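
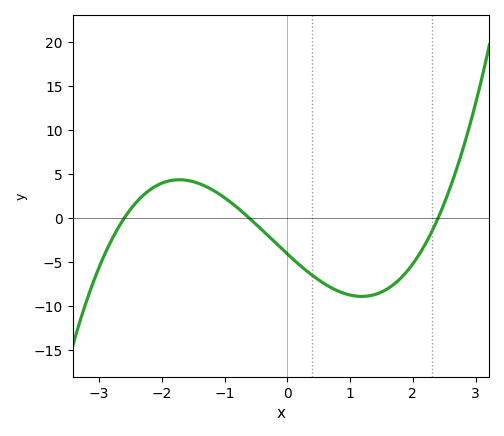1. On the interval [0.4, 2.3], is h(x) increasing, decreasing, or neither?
neither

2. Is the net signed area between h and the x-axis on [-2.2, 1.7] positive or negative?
negative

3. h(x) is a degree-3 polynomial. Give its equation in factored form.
y = 1.08(x + 2.6)(x + 0.6)(x - 2.4)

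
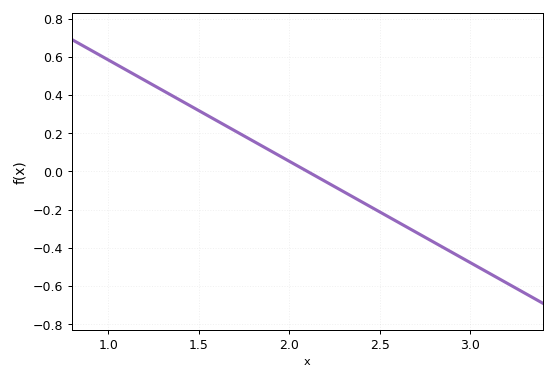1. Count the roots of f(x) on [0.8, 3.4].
1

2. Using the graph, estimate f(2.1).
0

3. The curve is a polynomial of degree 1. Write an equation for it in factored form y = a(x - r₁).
y = -0.53(x - 2.1)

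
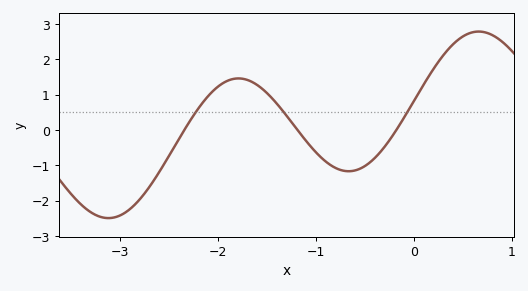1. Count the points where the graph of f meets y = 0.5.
3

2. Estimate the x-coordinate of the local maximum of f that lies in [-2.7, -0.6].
-1.8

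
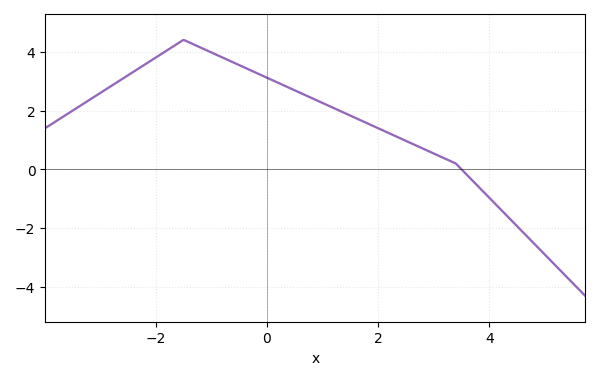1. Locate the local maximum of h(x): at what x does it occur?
-1.4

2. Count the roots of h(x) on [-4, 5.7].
1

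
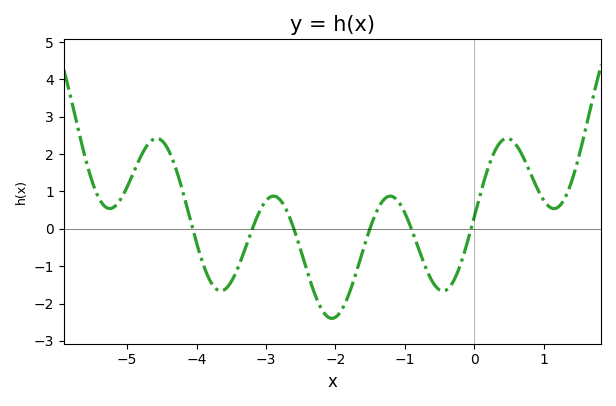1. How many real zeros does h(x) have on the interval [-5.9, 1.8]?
6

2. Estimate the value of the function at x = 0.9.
1.1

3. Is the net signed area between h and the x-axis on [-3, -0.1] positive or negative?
negative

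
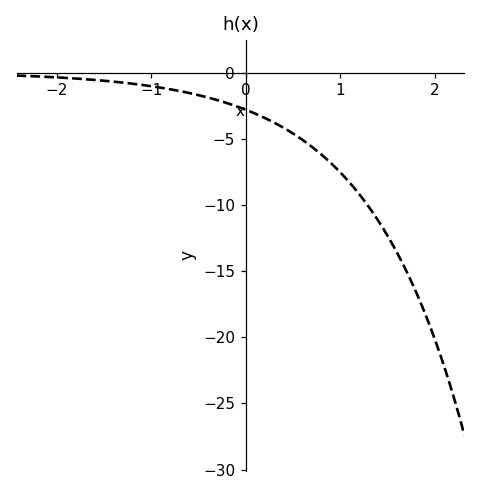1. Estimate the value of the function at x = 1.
-7.55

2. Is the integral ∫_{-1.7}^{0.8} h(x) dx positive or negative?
negative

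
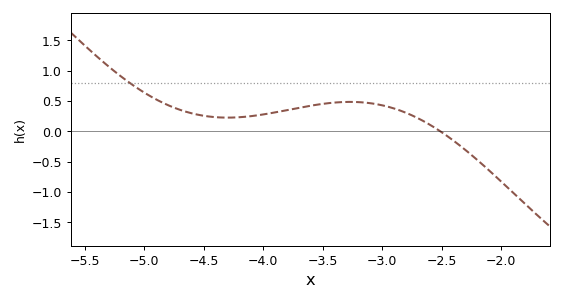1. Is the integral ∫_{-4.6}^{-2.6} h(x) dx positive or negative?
positive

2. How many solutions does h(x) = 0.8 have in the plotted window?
1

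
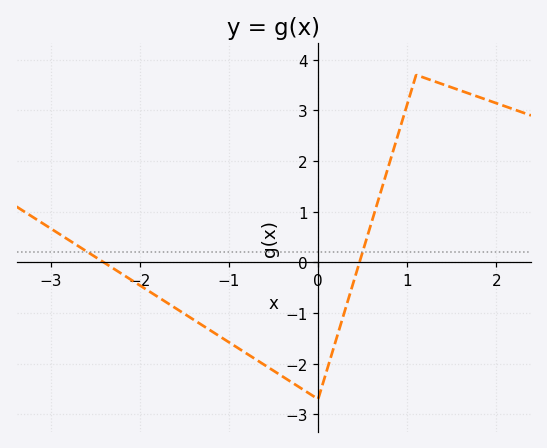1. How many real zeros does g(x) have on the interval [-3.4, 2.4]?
2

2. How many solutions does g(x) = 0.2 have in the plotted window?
2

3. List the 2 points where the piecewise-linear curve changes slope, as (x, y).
(0, -2.7); (1.1, 3.7)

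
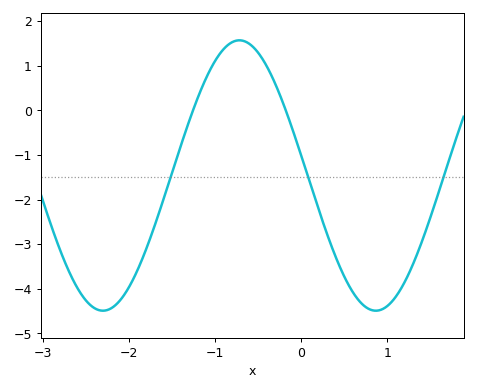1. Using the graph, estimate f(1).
-4.39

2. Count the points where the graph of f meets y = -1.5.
3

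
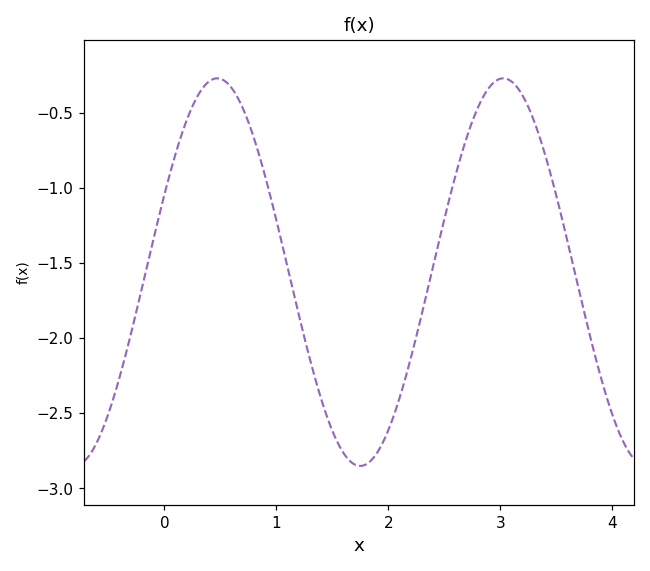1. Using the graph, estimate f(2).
-2.61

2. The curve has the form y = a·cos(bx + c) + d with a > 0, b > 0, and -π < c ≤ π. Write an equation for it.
y = 1.29cos(2.46x - 1.16) - 1.56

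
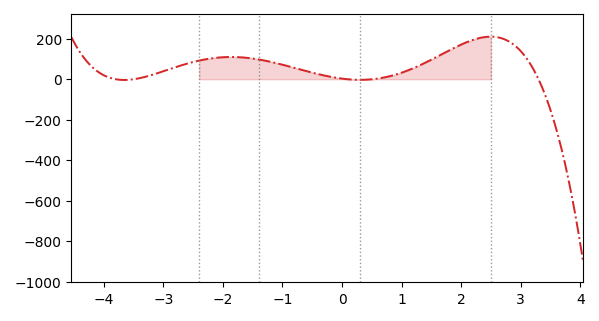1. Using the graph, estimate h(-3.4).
0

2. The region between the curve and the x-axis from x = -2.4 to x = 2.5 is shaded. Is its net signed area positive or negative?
positive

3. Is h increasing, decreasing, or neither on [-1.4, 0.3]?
decreasing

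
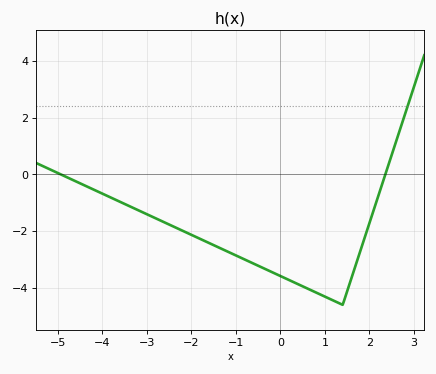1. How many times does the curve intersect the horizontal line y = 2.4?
1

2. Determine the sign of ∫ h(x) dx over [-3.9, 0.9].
negative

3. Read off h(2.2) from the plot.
-0.8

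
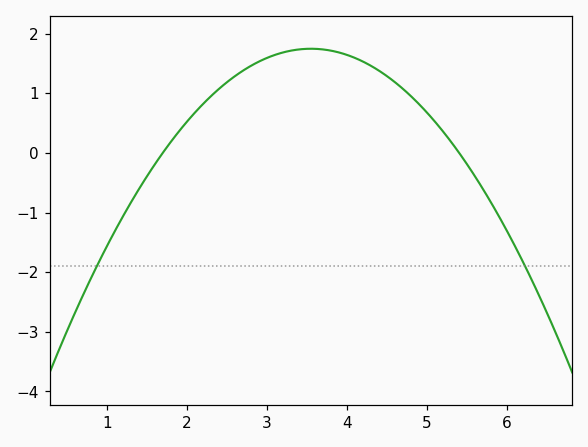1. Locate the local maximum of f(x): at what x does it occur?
3.55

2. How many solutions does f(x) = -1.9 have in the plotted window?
2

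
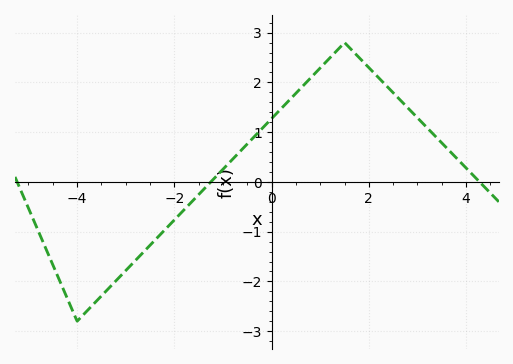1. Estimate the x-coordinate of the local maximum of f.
1.4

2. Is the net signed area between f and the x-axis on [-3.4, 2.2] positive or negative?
positive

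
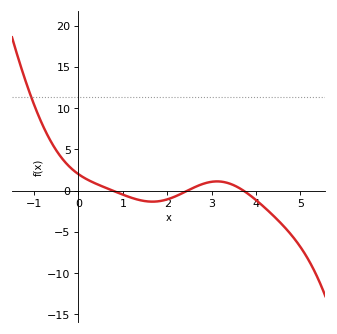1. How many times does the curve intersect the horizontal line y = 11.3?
1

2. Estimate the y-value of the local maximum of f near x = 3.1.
1.12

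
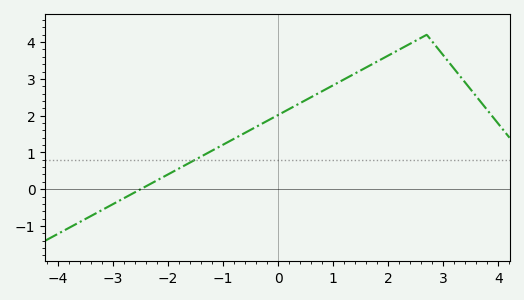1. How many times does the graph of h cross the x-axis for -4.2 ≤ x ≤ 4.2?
1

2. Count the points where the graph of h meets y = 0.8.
1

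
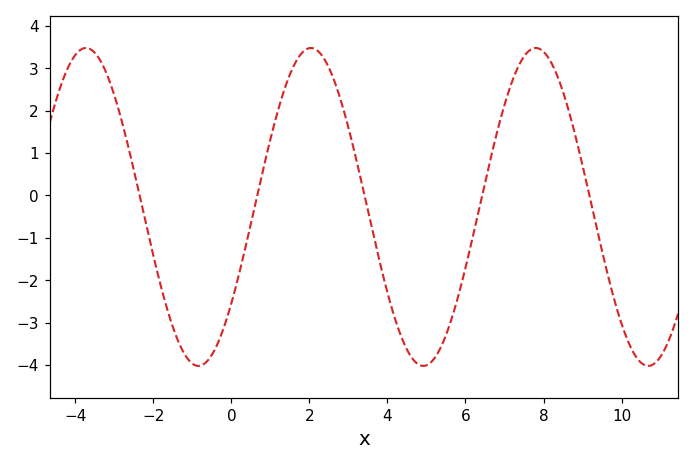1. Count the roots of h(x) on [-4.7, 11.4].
5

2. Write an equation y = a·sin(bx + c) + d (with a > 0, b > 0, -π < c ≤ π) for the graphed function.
y = 3.75sin(1.09x - 0.65) - 0.27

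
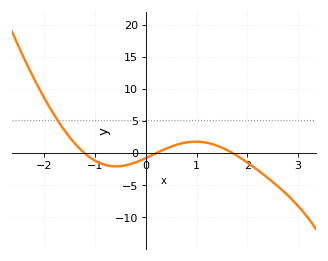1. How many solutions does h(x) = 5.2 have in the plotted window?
1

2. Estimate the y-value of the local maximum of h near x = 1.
1.8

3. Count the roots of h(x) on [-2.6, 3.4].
3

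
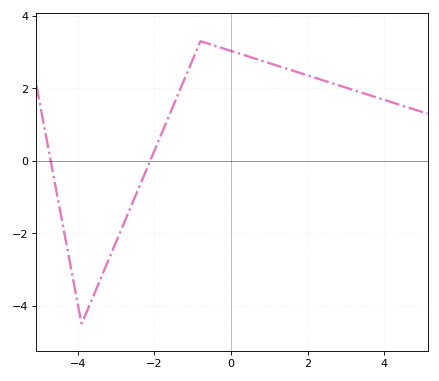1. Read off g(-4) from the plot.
-4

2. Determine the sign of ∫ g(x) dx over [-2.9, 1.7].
positive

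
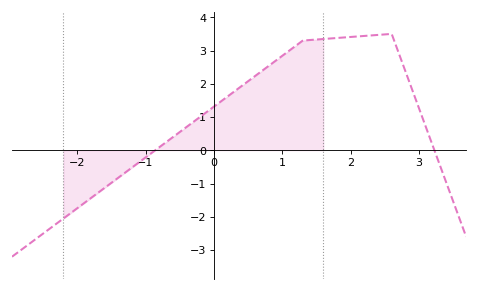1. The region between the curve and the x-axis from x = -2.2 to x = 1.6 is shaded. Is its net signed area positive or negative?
positive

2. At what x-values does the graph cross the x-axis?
-0.9, 3.2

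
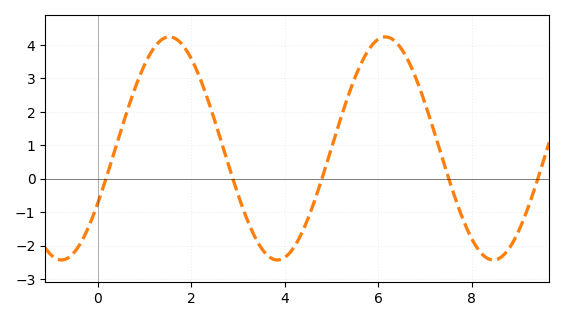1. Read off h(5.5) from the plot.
3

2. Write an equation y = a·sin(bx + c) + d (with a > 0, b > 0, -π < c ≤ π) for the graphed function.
y = 3.33sin(1.4x - 0.51) + 0.9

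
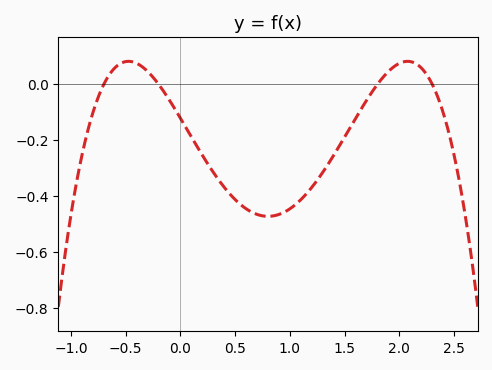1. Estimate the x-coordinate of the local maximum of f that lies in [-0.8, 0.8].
-0.5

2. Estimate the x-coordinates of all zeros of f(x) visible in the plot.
-0.7, -0.2, 1.8, 2.3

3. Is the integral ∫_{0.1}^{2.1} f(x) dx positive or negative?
negative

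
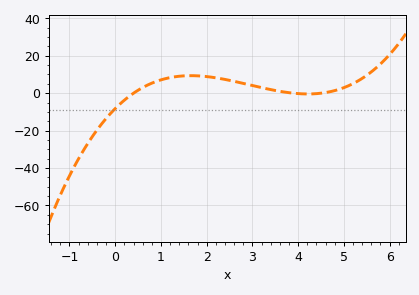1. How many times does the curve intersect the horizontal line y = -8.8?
1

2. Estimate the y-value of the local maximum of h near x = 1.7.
10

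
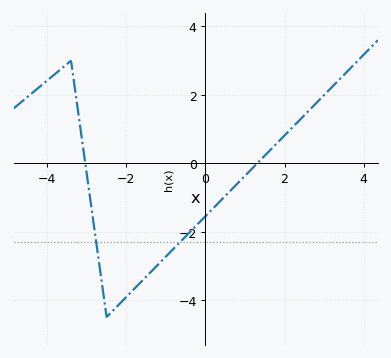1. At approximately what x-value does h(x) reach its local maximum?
-3.4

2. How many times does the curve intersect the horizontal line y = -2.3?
2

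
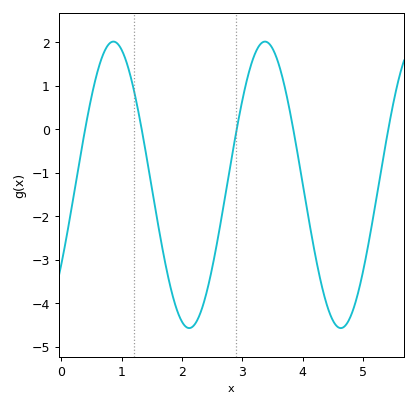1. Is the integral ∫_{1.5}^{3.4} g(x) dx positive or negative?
negative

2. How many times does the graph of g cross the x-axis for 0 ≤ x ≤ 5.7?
5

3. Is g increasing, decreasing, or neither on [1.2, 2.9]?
neither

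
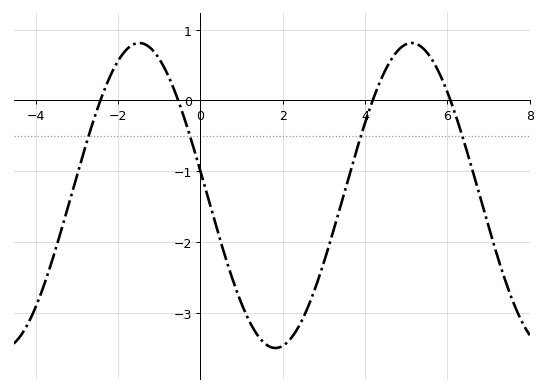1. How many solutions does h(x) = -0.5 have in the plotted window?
4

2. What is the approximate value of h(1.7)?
-3.5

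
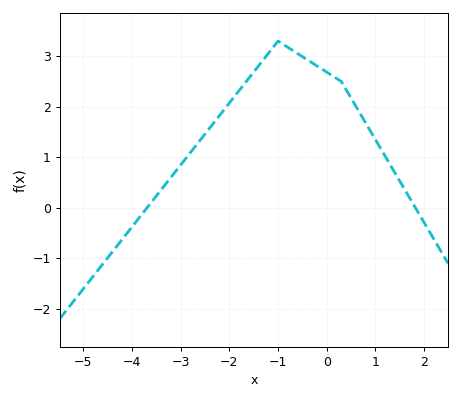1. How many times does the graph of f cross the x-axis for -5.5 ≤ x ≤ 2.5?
2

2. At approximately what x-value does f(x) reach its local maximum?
-0.998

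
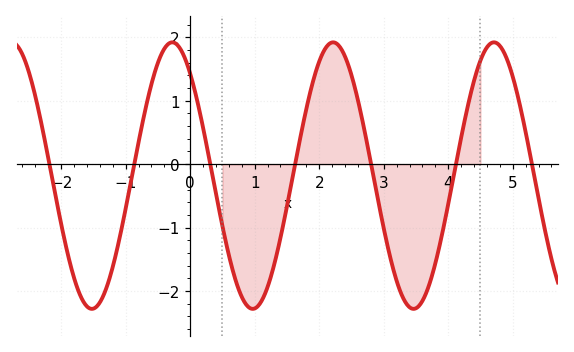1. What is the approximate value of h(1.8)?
0.9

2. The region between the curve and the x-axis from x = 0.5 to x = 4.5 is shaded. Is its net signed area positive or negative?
negative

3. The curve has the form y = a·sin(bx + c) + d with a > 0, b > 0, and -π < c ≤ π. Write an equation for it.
y = 2.1sin(2.5x + 2.3) - 0.18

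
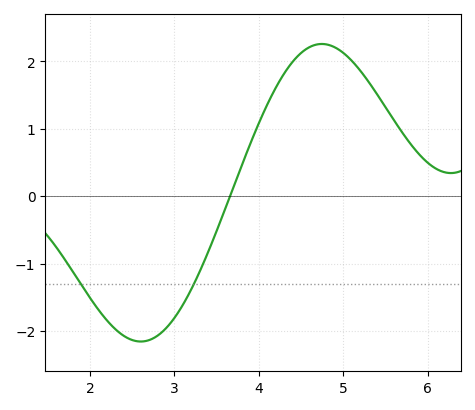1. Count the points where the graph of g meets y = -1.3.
2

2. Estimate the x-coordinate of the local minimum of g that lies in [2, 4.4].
2.6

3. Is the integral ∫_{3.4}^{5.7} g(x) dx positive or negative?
positive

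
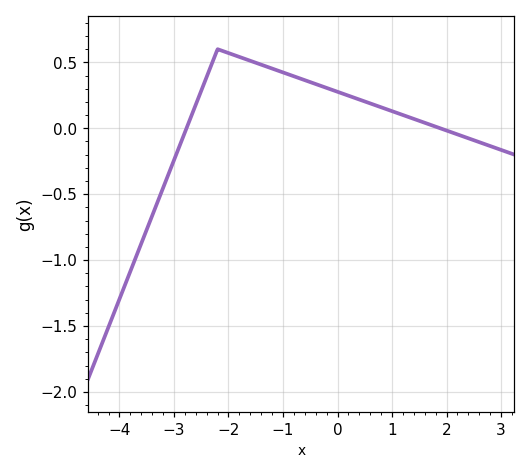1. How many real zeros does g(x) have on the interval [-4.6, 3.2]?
2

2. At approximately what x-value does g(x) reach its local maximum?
-2.2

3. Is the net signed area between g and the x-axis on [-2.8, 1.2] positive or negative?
positive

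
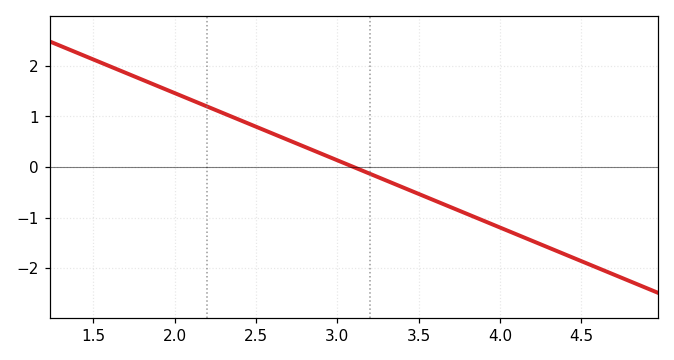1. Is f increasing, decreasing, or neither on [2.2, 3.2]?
decreasing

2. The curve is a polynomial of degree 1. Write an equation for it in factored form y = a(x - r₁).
y = -1.33(x - 3.1)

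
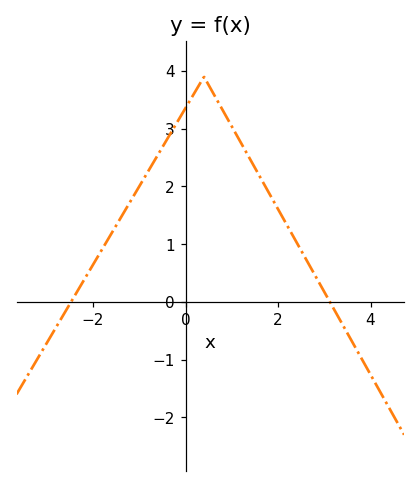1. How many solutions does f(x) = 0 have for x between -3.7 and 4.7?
2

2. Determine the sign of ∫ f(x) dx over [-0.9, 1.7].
positive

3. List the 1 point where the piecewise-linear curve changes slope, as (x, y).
(0.4, 3.9)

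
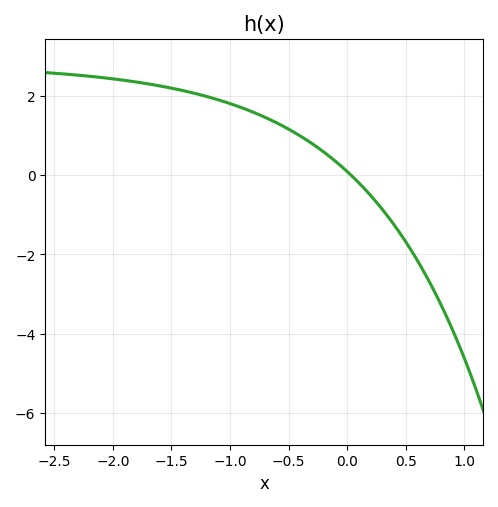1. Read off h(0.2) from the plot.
-0.6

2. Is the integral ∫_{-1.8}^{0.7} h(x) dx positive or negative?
positive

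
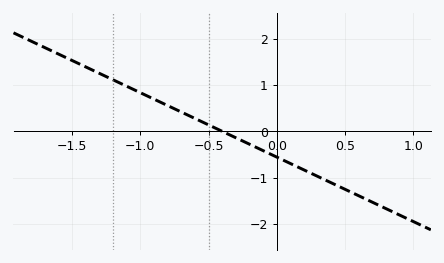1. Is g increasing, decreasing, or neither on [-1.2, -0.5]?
decreasing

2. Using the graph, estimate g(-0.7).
0.417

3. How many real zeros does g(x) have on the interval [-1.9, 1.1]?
1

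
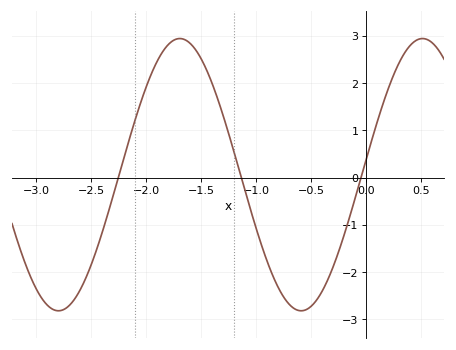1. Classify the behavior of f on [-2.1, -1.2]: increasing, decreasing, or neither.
neither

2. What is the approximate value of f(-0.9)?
-1.79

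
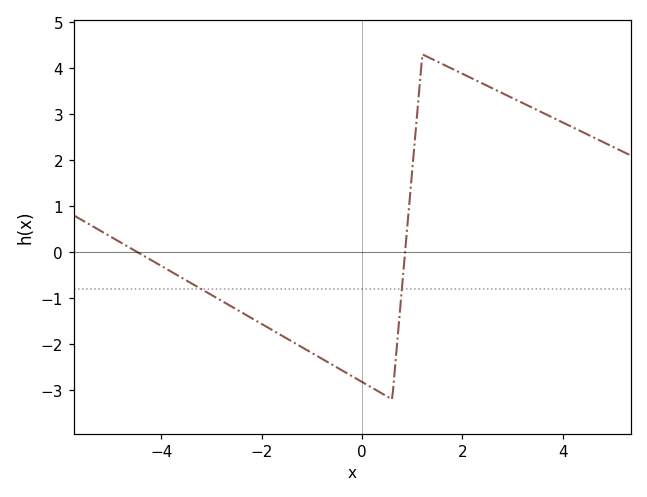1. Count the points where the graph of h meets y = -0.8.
2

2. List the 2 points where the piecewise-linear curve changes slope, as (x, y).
(0.6, -3.2); (1.2, 4.3)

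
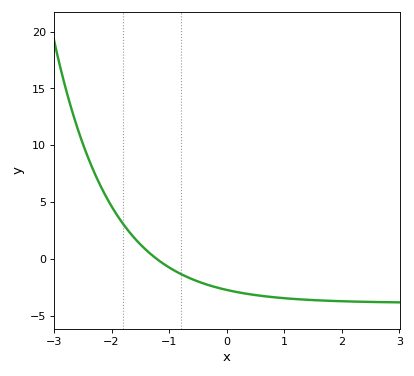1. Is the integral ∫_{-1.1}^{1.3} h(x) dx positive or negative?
negative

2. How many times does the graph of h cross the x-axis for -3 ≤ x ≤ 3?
1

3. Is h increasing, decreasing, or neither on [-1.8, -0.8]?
decreasing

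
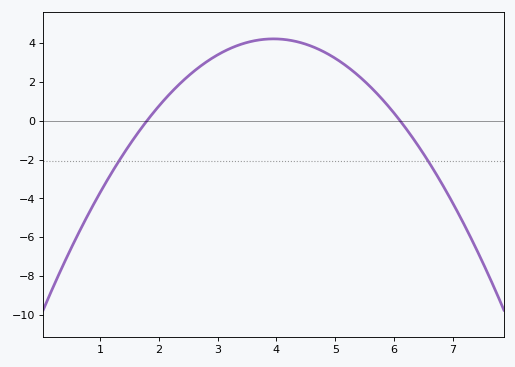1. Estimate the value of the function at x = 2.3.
1.73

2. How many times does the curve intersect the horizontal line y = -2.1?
2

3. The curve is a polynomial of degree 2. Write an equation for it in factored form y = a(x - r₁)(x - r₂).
y = -0.91(x - 1.8)(x - 6.1)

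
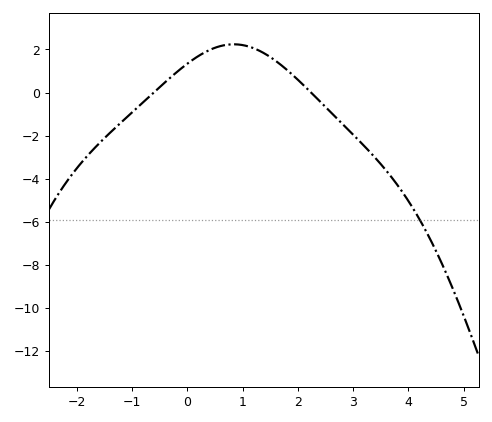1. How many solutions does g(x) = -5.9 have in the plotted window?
1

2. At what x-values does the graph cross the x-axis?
-0.61, 2.24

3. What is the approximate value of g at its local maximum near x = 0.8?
2.24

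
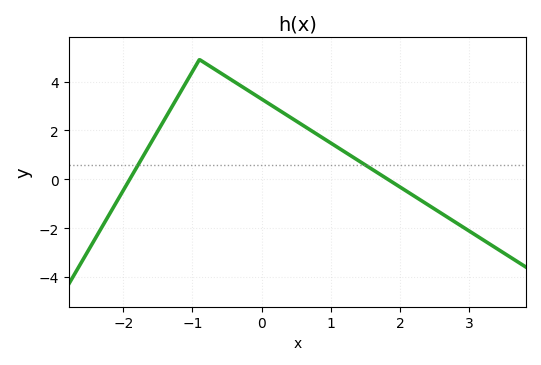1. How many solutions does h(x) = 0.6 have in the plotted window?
2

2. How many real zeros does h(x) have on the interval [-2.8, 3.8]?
2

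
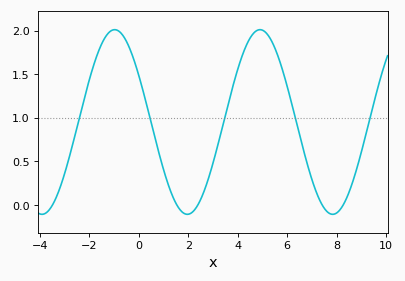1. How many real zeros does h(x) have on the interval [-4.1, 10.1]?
5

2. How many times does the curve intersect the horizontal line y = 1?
5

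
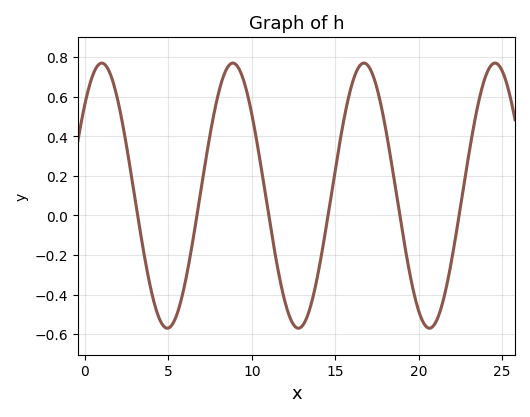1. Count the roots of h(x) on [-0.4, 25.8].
6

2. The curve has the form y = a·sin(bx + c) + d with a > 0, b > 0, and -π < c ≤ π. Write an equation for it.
y = 0.67sin(0.8x + 0.762) + 0.1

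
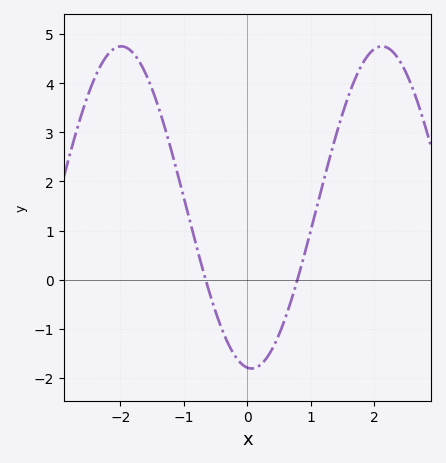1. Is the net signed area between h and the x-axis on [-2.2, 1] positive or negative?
positive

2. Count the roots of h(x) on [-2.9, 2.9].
2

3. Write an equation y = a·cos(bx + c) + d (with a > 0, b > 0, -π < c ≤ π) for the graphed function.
y = 3.28cos(1.53x + 3.04) + 1.47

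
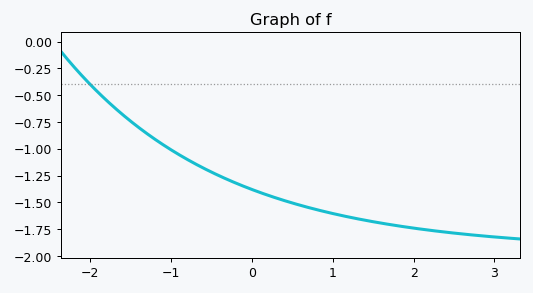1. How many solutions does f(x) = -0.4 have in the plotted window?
1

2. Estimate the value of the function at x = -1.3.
-0.85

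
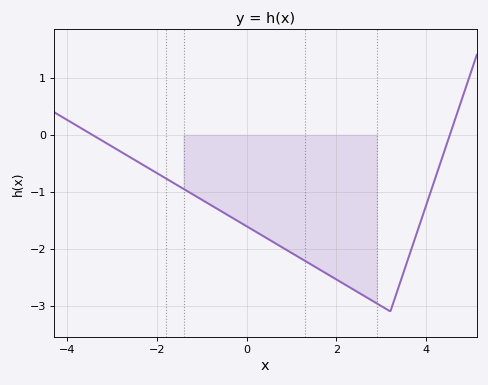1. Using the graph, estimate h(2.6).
-2.8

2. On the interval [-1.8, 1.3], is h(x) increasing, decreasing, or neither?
decreasing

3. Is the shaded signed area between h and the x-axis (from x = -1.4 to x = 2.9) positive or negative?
negative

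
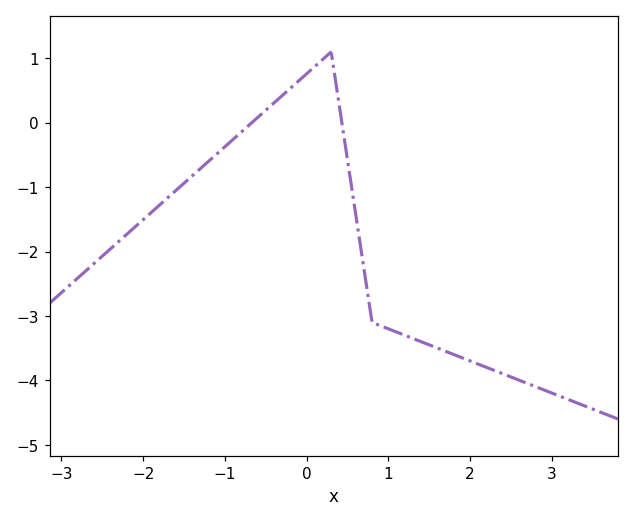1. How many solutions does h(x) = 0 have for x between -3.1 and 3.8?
2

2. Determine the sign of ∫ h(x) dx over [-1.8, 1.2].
negative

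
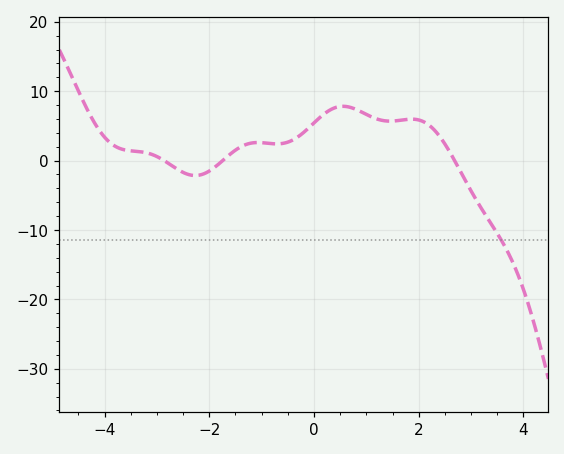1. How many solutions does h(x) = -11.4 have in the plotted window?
1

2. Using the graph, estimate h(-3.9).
3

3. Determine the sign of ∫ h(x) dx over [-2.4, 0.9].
positive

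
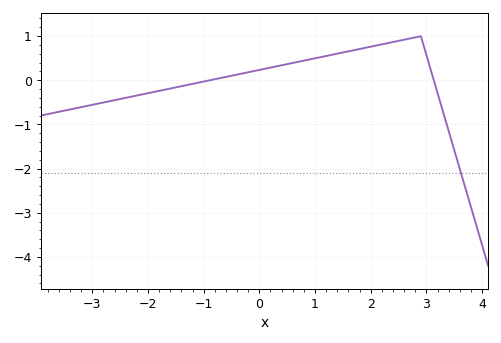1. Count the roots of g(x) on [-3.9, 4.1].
2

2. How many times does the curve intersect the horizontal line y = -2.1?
1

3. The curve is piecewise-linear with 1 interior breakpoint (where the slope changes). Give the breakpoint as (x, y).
(2.9, 1)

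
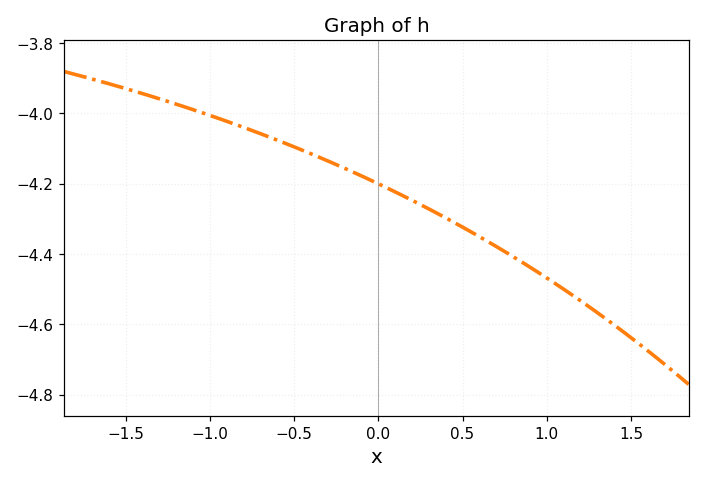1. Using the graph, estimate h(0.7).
-4.38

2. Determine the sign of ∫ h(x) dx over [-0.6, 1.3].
negative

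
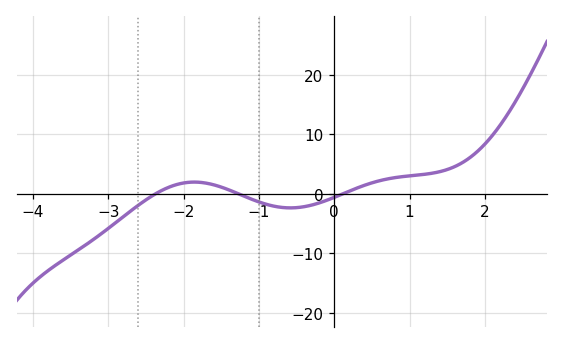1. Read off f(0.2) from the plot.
0.453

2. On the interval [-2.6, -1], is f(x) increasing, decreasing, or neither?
neither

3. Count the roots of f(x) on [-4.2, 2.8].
3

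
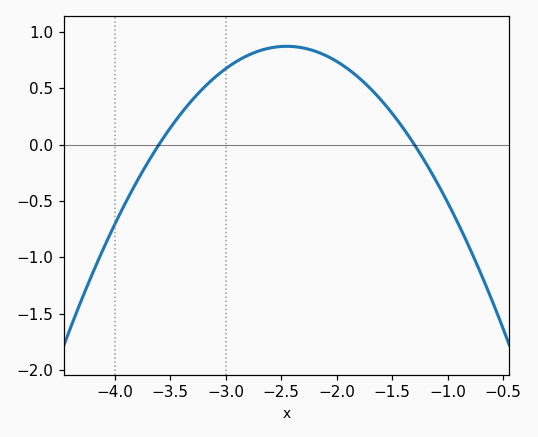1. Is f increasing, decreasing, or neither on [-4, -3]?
increasing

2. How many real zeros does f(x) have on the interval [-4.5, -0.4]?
2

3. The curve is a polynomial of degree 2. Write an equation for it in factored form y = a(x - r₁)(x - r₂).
y = -0.66(x + 3.6)(x + 1.3)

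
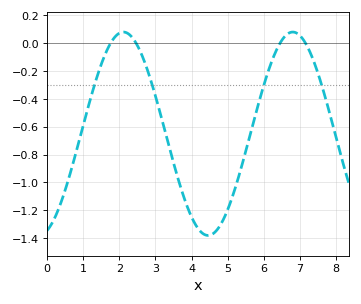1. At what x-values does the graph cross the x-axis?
1.8, 2.4, 6.4, 7.2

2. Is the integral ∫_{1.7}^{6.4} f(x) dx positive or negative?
negative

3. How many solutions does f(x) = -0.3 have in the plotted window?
4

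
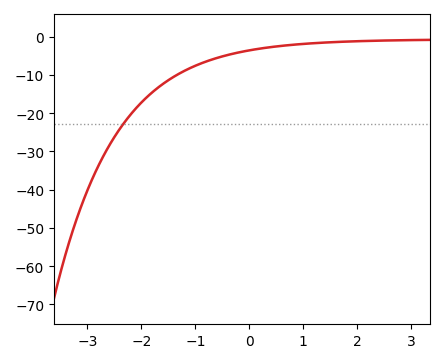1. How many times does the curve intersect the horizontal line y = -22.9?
1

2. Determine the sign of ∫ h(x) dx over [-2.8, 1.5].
negative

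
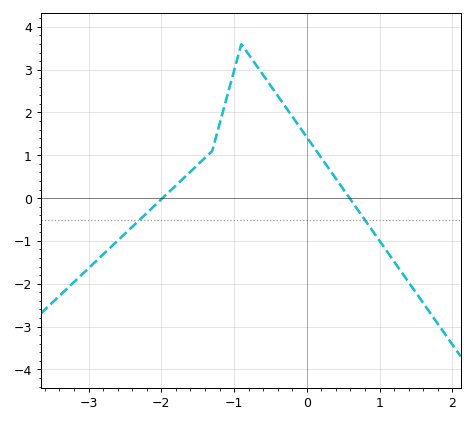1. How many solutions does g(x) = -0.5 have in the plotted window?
2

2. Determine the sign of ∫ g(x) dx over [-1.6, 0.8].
positive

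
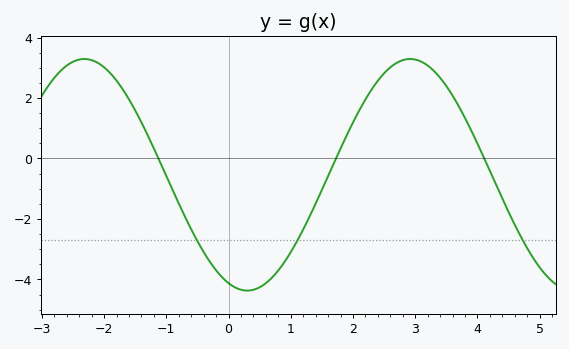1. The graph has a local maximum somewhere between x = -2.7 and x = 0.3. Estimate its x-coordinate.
-2.32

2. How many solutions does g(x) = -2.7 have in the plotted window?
3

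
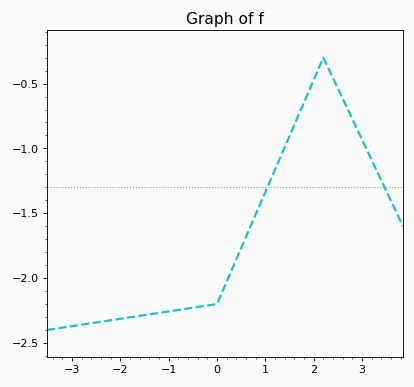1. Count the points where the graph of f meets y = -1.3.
2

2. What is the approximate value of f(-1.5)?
-2.3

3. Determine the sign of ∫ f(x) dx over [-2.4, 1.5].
negative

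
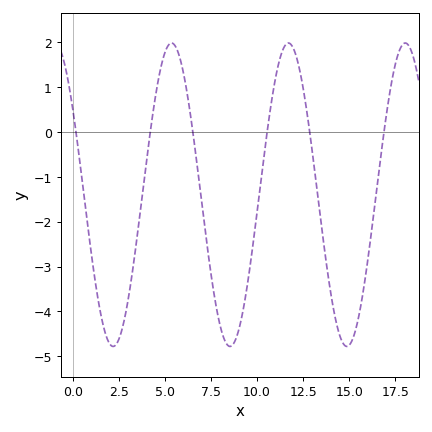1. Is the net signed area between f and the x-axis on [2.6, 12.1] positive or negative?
negative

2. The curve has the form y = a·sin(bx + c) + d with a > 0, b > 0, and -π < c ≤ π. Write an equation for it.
y = 3.38sin(0.99x + 2.6) - 1.4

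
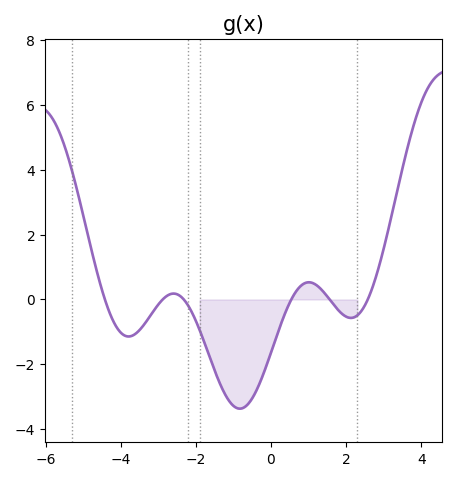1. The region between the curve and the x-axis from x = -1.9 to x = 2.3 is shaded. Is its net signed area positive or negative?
negative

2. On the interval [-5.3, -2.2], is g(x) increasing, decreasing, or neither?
neither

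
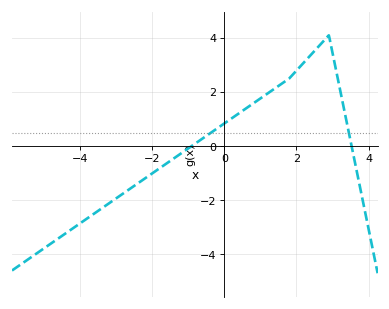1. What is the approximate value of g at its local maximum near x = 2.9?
4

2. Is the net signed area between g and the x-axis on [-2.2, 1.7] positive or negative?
positive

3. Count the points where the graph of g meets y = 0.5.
2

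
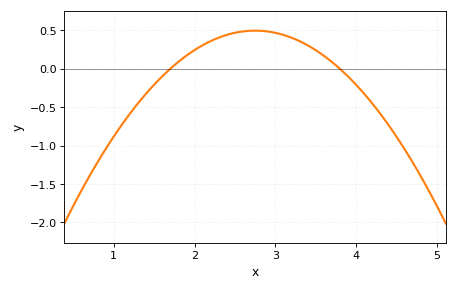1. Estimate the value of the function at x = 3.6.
0.171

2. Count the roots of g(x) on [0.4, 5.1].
2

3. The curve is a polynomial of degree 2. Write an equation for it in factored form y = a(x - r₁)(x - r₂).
y = -0.45(x - 1.7)(x - 3.8)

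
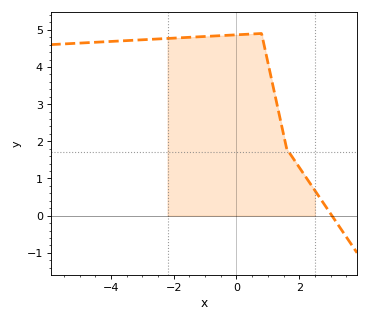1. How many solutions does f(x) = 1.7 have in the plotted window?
1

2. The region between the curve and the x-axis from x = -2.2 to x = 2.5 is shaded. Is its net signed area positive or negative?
positive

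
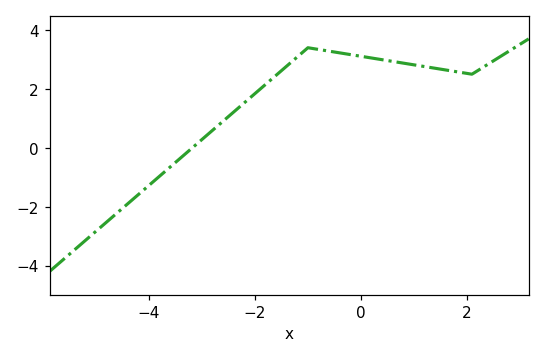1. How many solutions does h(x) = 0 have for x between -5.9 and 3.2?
1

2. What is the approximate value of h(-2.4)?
1.22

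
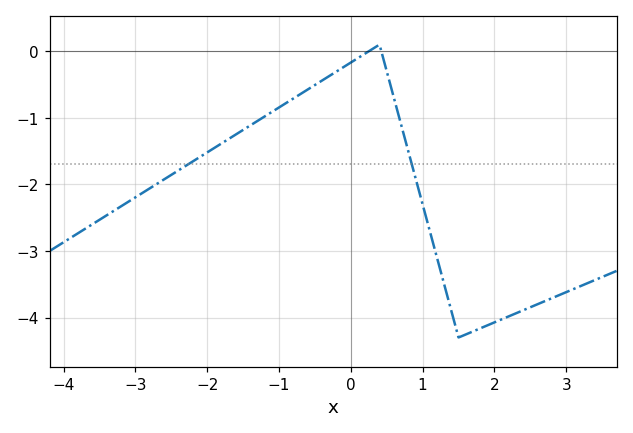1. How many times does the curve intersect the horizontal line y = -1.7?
2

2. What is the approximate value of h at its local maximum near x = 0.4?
0.098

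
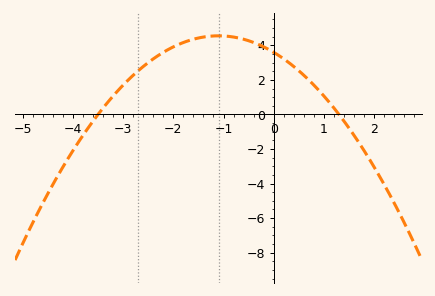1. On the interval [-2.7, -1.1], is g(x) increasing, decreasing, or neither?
increasing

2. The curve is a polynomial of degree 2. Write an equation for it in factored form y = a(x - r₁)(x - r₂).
y = -0.79(x + 3.5)(x - 1.3)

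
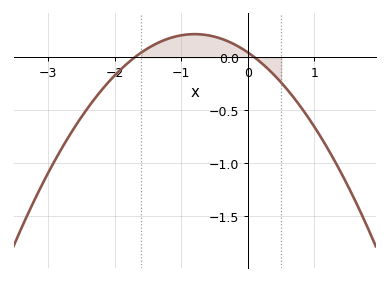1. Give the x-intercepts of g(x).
-1.7, 0.1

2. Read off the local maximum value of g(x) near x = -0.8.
0.219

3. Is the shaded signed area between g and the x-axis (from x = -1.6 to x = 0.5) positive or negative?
positive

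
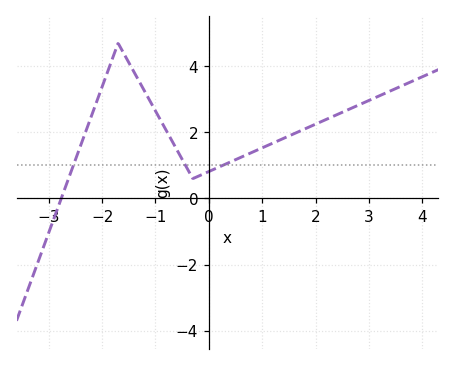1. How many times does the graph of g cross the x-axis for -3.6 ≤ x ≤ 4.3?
1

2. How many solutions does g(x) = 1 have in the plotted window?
3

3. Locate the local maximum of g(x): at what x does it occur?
-1.6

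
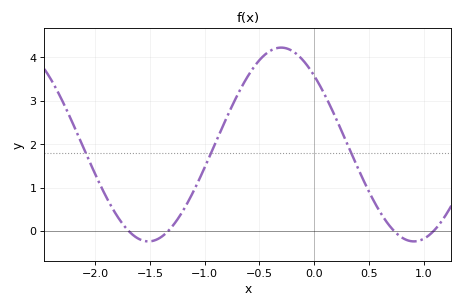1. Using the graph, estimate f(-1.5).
-0.2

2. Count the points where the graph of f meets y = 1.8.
3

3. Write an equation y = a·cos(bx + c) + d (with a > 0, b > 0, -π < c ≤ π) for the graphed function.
y = 2.23cos(2.6x + 0.78) + 1.99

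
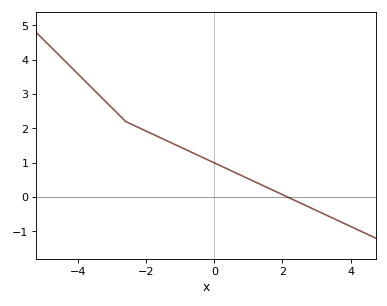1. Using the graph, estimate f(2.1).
0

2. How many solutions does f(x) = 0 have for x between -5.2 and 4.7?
1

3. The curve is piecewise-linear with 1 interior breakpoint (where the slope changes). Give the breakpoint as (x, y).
(-2.6, 2.2)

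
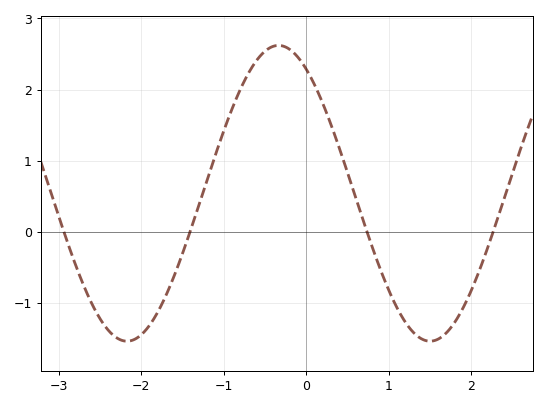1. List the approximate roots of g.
-2.9, -1.4, 0.7, 2.3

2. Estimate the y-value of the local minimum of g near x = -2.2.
-1.5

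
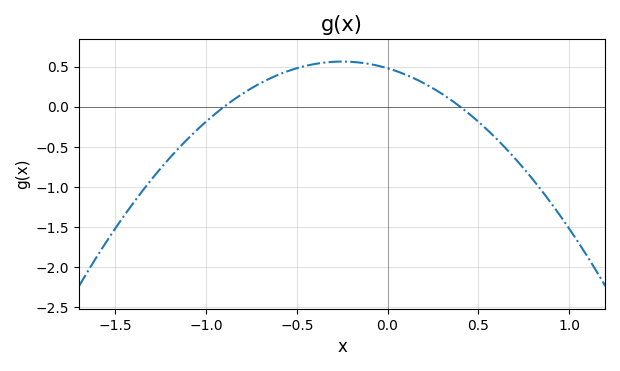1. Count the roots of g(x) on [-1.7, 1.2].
2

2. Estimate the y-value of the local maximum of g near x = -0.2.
0.562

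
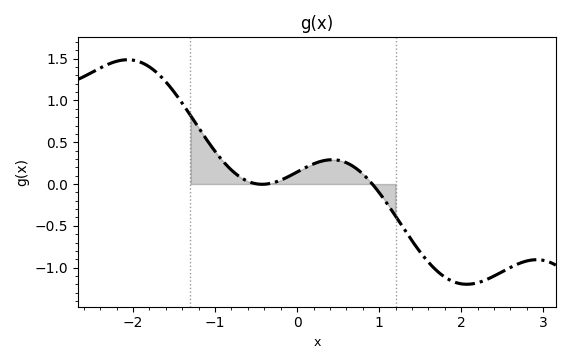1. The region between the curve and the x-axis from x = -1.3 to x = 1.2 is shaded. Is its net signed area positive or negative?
positive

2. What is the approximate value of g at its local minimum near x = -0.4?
-0.003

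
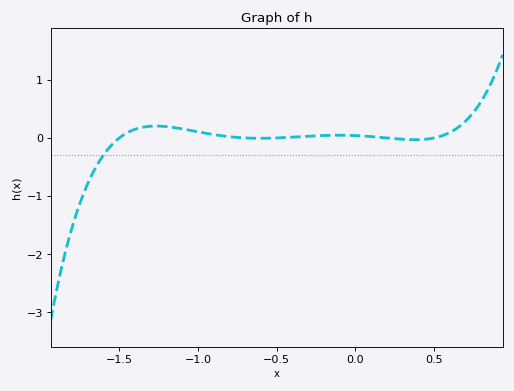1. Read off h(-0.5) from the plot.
0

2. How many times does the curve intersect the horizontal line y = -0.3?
1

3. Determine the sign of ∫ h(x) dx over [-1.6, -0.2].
positive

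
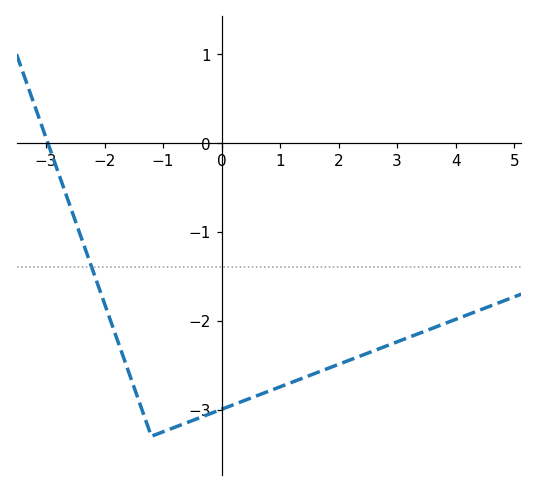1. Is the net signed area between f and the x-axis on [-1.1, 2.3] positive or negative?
negative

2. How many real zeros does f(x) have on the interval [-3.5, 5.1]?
1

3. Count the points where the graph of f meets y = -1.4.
1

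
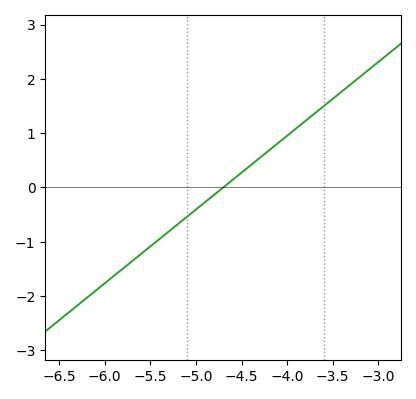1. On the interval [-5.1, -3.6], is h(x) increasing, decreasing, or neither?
increasing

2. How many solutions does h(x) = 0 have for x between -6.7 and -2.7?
1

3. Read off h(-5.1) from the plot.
-0.5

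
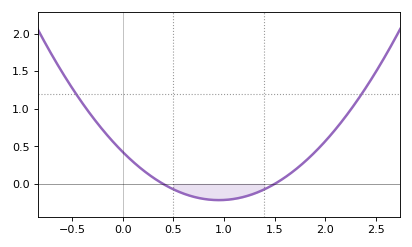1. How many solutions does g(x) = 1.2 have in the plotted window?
2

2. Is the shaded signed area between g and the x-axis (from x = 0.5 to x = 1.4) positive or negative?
negative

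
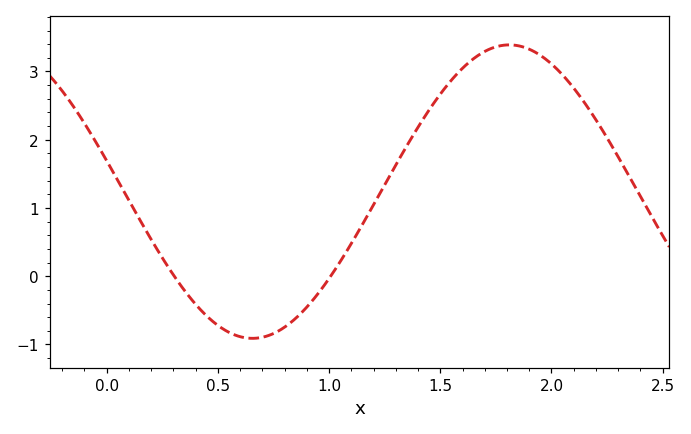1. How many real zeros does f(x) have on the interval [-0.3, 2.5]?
2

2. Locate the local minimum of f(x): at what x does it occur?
0.656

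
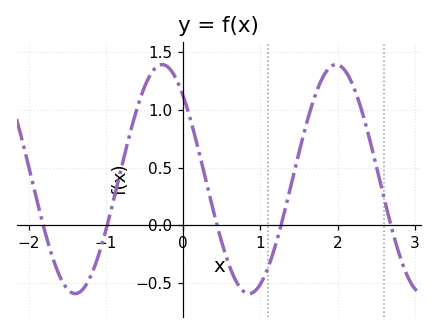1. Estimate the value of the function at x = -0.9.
0.224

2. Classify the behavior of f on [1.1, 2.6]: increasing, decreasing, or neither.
neither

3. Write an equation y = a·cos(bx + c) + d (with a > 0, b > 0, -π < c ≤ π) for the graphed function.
y = 0.99cos(2.79x + 0.762) + 0.4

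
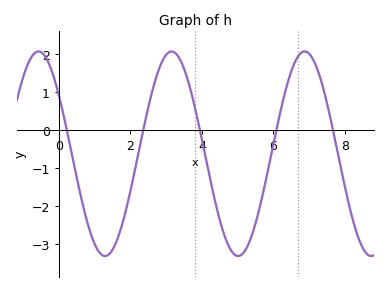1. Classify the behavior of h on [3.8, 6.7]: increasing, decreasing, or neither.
neither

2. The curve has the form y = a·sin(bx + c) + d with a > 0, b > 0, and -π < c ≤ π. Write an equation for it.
y = 2.69sin(1.69x + 2.52) - 0.62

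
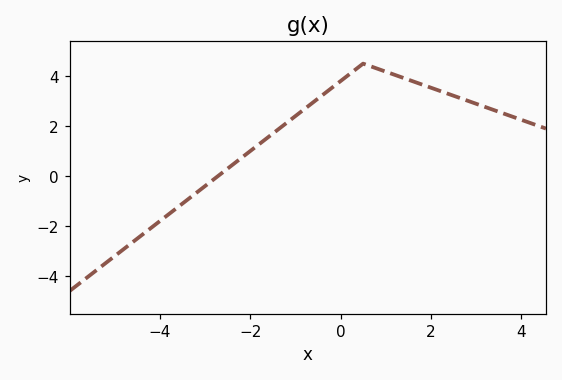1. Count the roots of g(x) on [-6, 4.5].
1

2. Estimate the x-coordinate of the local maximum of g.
0.499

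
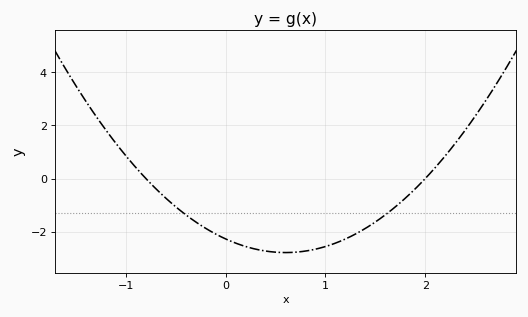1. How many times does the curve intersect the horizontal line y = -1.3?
2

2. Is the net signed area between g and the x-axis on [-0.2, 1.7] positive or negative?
negative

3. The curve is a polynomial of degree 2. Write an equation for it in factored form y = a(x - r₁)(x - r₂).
y = 1.42(x + 0.8)(x - 2)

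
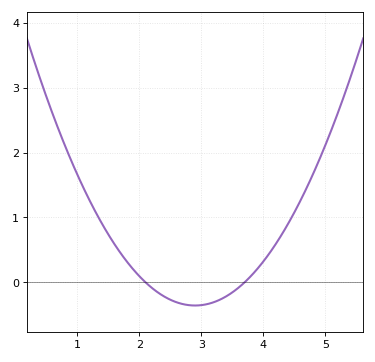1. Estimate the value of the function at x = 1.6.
0.588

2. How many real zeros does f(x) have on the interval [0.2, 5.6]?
2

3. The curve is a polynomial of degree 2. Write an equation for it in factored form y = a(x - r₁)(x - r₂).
y = 0.56(x - 2.1)(x - 3.7)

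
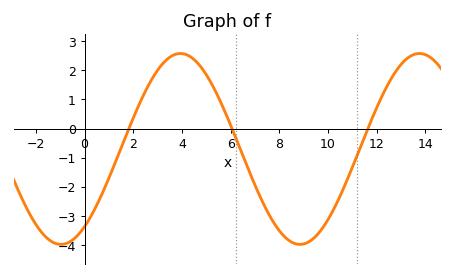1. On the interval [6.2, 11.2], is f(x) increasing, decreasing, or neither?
neither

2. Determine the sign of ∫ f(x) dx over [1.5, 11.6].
negative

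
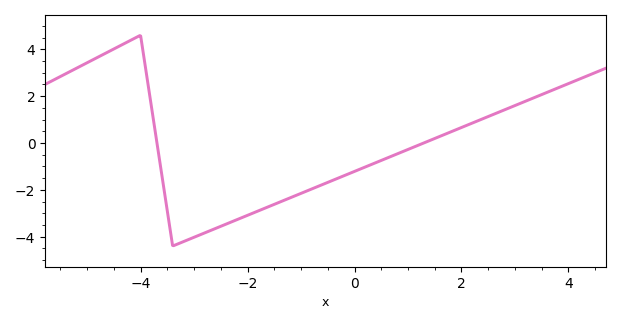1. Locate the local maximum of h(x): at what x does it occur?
-4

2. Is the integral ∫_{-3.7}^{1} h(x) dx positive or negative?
negative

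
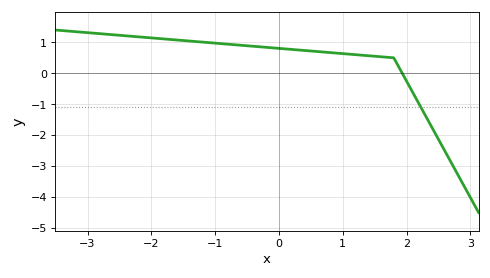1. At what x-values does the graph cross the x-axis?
1.9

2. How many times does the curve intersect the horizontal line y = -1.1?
1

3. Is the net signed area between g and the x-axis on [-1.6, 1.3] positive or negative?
positive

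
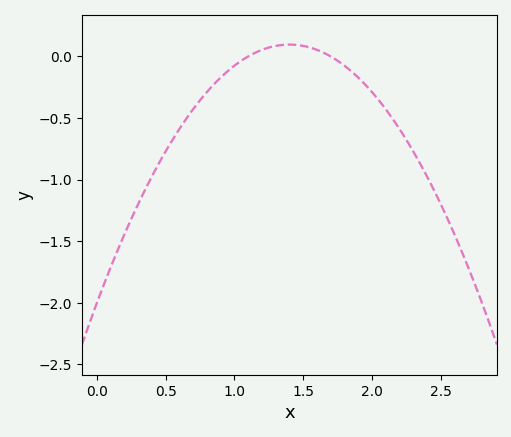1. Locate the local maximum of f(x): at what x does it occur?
1.4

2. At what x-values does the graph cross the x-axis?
1.1, 1.7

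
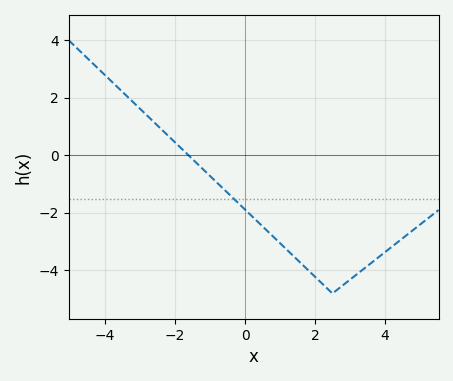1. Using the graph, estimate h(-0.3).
-1.6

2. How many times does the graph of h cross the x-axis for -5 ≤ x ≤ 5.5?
1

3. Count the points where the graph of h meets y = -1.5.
1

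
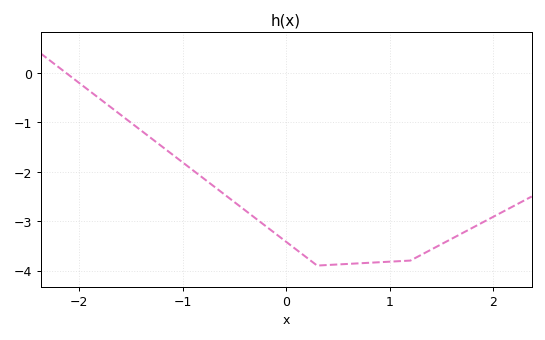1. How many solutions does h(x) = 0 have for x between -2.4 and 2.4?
1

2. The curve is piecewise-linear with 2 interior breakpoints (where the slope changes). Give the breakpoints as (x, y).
(0.3, -3.9); (1.2, -3.8)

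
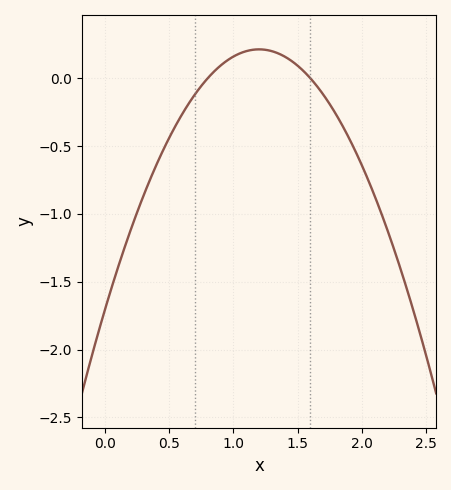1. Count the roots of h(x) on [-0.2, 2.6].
2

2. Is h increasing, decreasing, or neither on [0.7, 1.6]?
neither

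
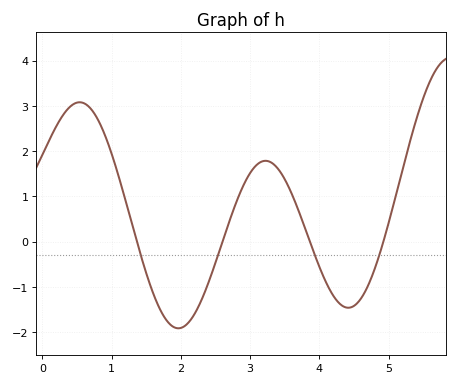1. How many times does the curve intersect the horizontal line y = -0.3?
4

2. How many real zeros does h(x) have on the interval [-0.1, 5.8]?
4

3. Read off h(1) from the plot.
1.9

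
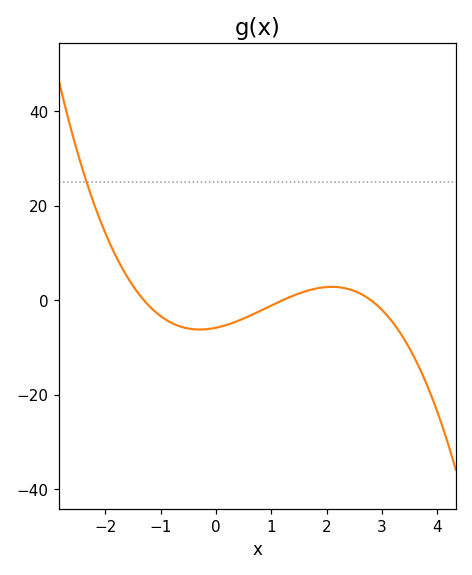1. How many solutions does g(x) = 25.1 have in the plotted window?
1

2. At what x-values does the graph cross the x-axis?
-1.3, 1.2, 2.8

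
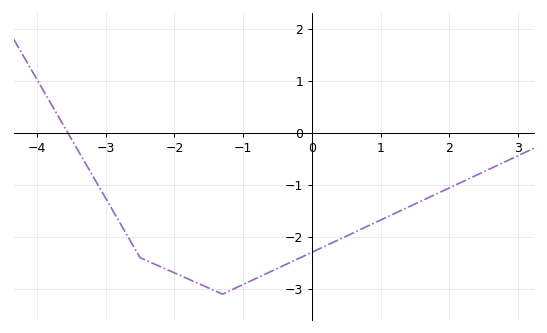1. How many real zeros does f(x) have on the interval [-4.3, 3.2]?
1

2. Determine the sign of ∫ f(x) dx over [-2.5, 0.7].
negative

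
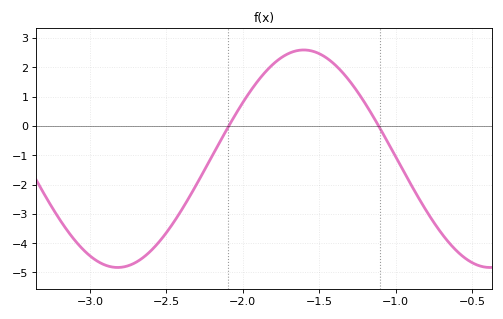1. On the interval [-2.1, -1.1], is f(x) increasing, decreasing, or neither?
neither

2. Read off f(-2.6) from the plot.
-4.25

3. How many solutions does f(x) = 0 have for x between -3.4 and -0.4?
2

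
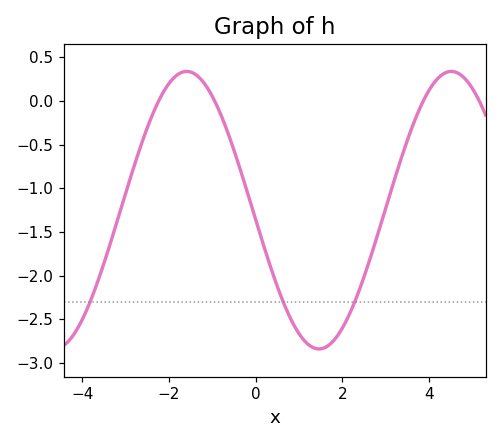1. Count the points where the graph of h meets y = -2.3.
3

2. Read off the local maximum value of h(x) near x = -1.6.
0.35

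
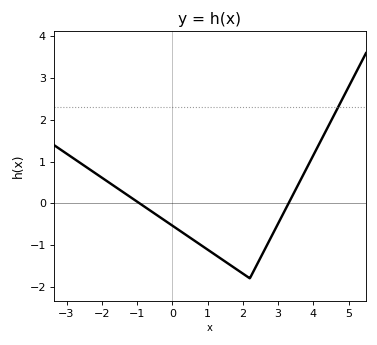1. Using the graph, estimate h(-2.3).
0.8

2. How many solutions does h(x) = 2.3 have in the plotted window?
1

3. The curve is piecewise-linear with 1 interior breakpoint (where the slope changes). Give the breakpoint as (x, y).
(2.2, -1.8)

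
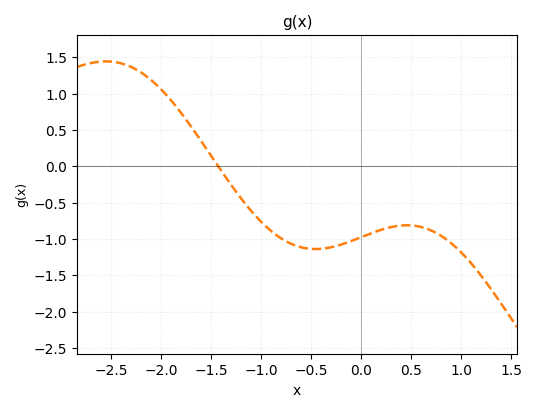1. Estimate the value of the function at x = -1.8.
0.75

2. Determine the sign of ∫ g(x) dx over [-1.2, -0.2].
negative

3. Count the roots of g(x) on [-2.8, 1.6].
1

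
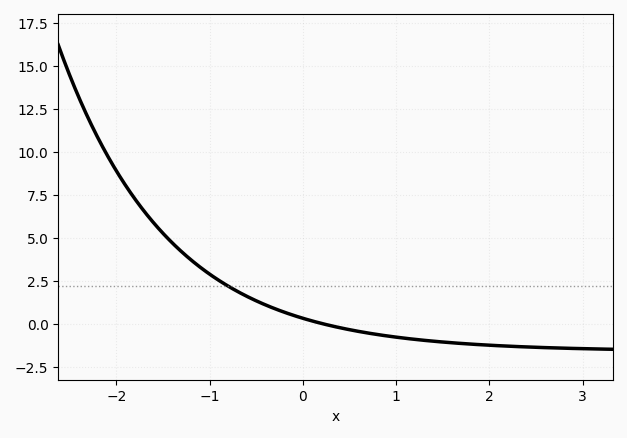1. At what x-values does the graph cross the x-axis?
0.207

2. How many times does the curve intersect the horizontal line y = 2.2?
1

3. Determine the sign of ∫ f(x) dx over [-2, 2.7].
positive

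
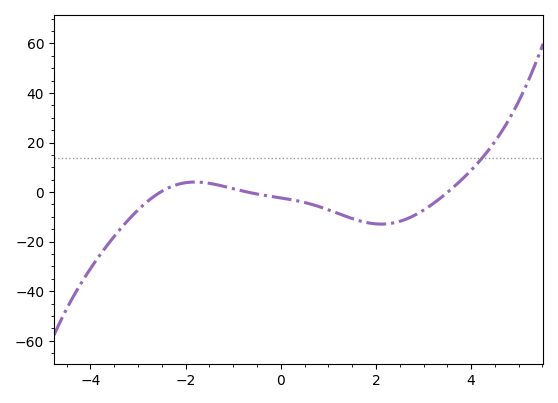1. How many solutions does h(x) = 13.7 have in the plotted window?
1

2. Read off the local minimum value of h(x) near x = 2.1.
-12.9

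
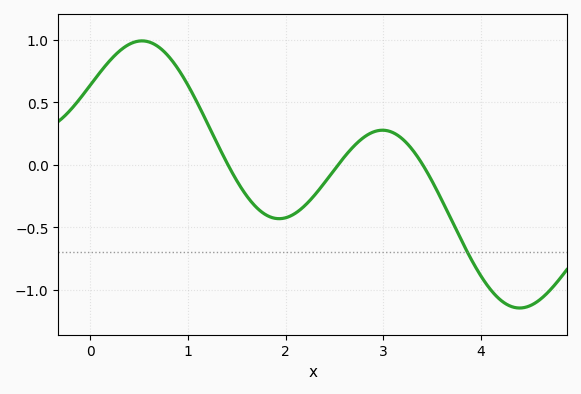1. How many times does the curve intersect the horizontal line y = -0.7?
1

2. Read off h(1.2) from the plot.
0.35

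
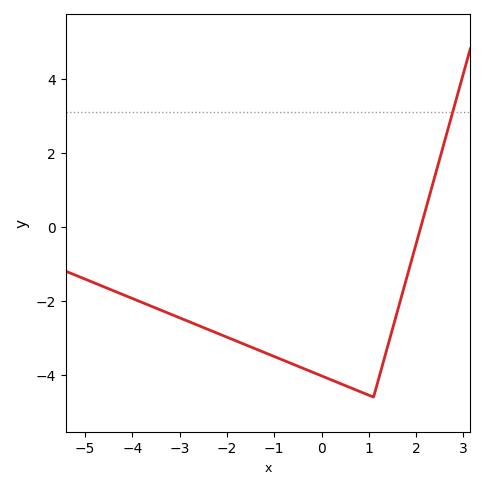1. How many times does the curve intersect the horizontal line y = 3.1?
1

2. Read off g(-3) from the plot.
-2.46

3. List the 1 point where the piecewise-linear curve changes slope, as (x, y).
(1.1, -4.6)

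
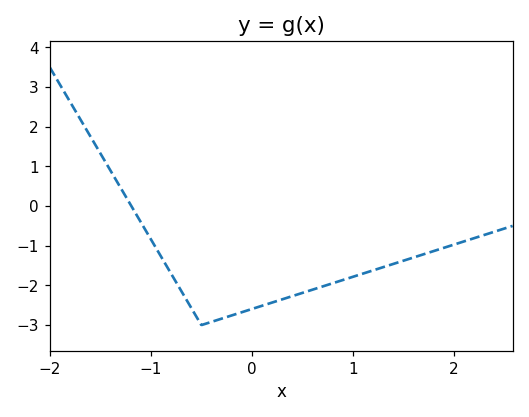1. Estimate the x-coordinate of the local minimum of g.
-0.498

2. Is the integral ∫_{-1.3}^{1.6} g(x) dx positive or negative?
negative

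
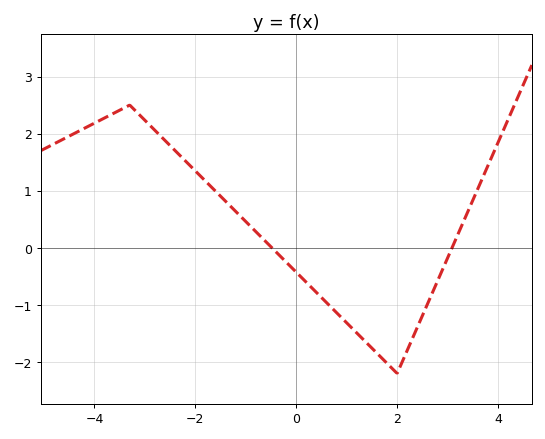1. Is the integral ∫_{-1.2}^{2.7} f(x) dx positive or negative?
negative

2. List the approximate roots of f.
-0.4, 3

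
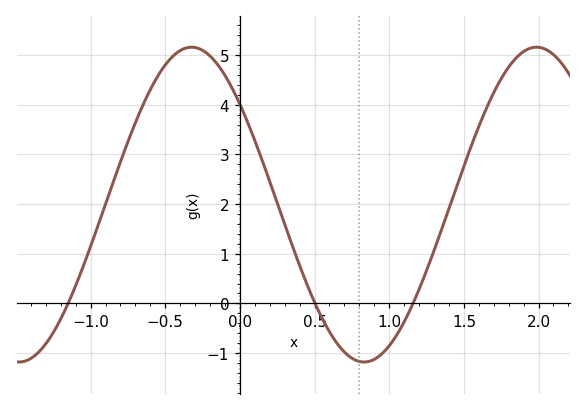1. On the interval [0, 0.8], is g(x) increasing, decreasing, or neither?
decreasing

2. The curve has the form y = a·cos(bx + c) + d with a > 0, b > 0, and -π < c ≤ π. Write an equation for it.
y = 3.17cos(2.7x + 0.88) + 1.99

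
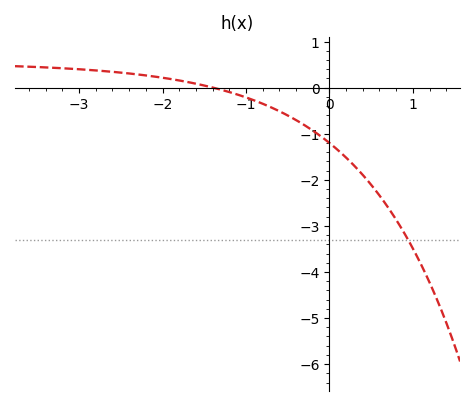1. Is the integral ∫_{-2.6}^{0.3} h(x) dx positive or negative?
negative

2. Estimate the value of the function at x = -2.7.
0.4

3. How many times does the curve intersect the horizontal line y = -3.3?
1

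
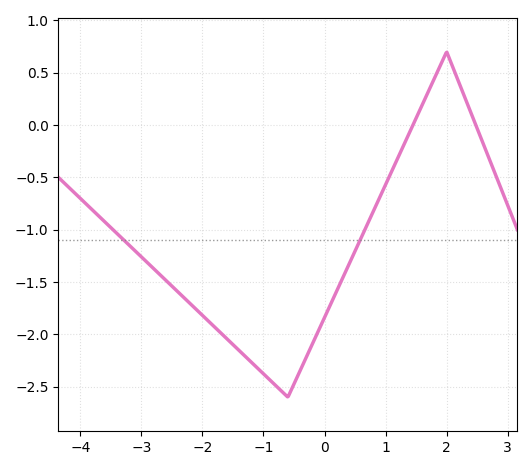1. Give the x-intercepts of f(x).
1.45, 2.48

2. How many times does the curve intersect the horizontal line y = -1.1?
2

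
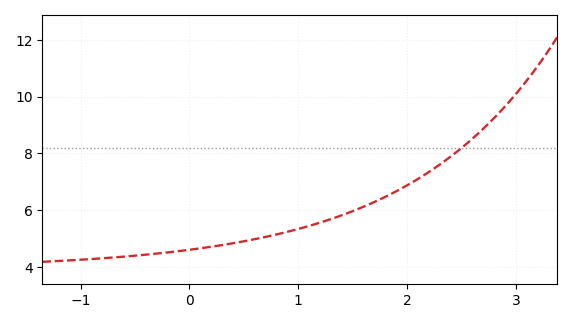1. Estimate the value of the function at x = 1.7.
6.29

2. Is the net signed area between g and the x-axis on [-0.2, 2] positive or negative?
positive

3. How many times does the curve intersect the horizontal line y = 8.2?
1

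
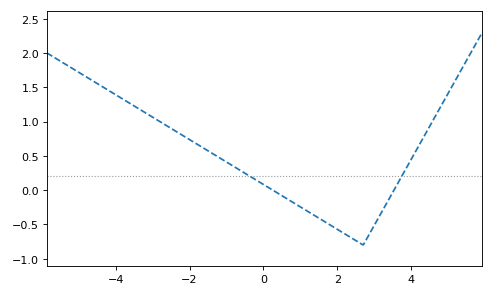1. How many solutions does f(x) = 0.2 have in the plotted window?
2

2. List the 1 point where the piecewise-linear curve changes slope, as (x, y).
(2.7, -0.8)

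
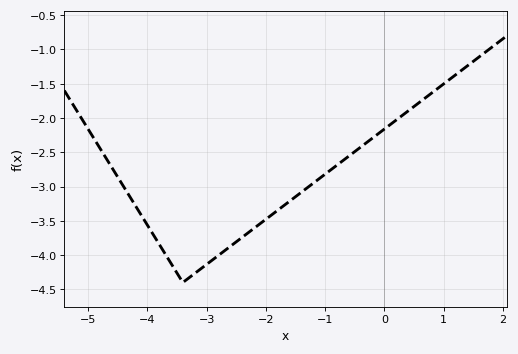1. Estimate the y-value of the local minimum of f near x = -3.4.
-4.4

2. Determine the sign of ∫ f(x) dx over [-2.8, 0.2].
negative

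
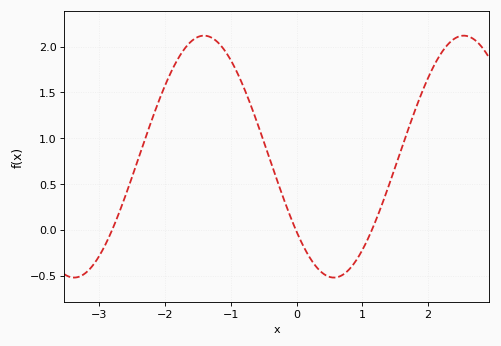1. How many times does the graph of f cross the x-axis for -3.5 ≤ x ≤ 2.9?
3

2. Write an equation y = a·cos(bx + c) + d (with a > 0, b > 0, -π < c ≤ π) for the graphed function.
y = 1.32cos(1.6x + 2.2) + 0.8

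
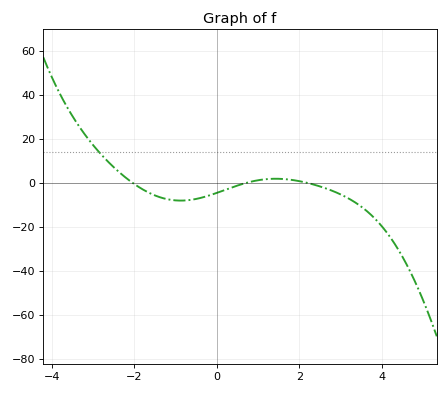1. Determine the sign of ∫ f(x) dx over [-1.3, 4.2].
negative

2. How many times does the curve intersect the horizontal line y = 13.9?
1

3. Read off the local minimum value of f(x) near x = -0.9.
-8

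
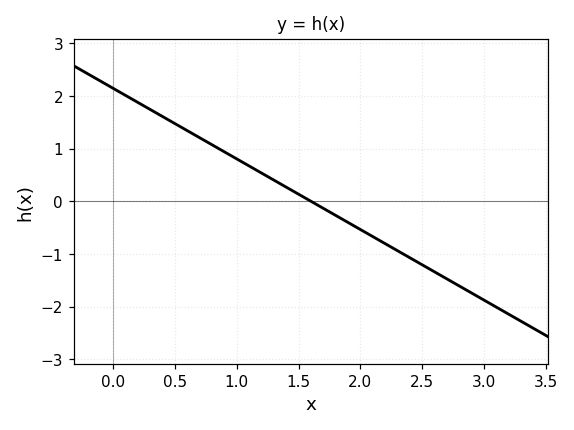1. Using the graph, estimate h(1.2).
0.5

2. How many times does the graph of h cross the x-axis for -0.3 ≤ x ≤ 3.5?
1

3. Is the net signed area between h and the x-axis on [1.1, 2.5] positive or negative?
negative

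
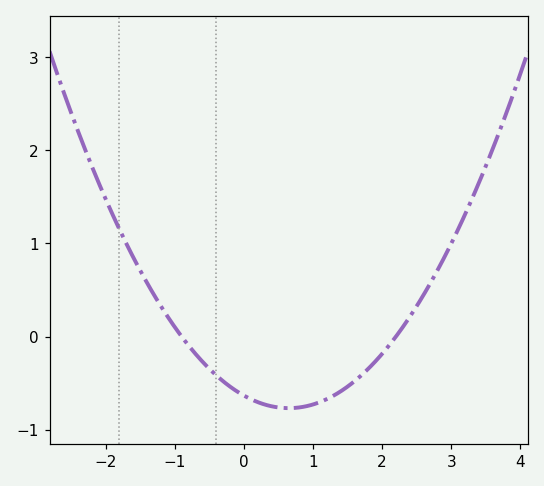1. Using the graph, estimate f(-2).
1.48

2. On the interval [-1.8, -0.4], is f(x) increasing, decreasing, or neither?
decreasing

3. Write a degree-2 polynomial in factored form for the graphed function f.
y = 0.32(x + 0.9)(x - 2.2)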